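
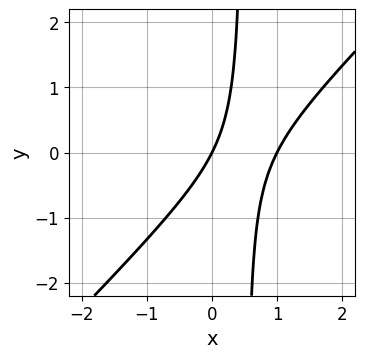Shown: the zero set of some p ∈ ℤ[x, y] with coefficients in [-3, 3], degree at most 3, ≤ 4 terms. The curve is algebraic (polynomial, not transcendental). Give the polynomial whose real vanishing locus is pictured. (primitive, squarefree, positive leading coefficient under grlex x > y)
2*x^2 - 2*x*y - 2*x + y

First, degree: no degree-1 curve has this shape, so deg p = 2.
Then, from the visible intercepts: the x-axis gridline crossings are at x ∈ {0, 1}; one y-axis crossing is at y = 0.
Finally, assembling these constraints gives the stated polynomial.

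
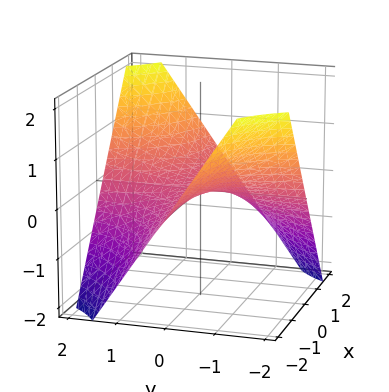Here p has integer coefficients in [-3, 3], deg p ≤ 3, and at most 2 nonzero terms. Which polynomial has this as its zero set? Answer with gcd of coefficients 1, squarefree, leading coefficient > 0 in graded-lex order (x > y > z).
2*x*y - 3*z

(a) deg p = 2. The shape is more complex than any degree-1 surface.
(b) Reading off the gridlines: every point of the x-axis in the box is on the surface; it crosses the z-axis at the gridline z = 0; every point of the y-axis in the box is on the surface.
(c) Matching integer coefficients to the picture gives p.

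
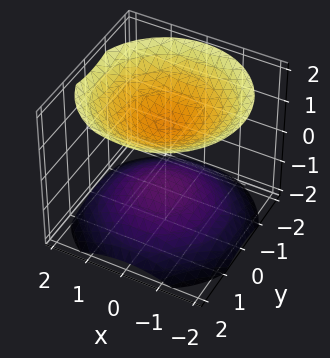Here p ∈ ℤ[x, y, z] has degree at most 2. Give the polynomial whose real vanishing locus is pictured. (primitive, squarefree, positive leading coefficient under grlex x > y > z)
2*x^2 + 2*y^2 - 3*z^2 + 3

1. There are 2 components. They look like related sheets of one shape, so recover p as a whole.
2. The degree is 2 — two separate bowl-shaped sheets opening away from each other; a quadric.
3. Symmetries: mirror symmetry z ↦ −z ⇒ only even powers of z; rotational symmetry about the z-axis ⇒ p depends on x, y only through x² + y².
4. From the axis intercepts and sections: it misses every integer gridline on the y-axis; the z-axis gridline crossings are at z ∈ {-1, 1}; it misses every integer gridline on the x-axis.
5. The integer polynomial consistent with all of this is the stated p.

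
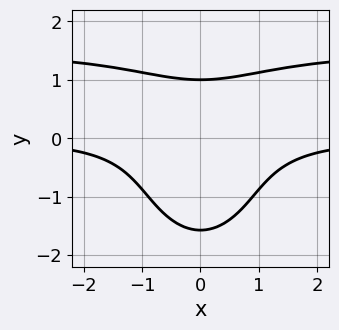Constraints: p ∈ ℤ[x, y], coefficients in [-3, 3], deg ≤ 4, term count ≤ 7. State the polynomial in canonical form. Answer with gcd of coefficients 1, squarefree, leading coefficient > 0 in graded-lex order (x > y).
(a) deg p = 4. A generic line meets the curve in up to 4 points.
(b) Symmetries: the x ↦ −x reflection is a symmetry, so x appears only in even powers.
(c) From the axis intercepts and sections: it meets the y-axis at y = 1 (among the integer gridlines); the curve avoids every integer x-axis point in the box.
(d) Fitting integer coefficients to these (and the overall shape) gives p.

2*x^2*y^2 + y^4 - 3*x^2*y + 2*y - 3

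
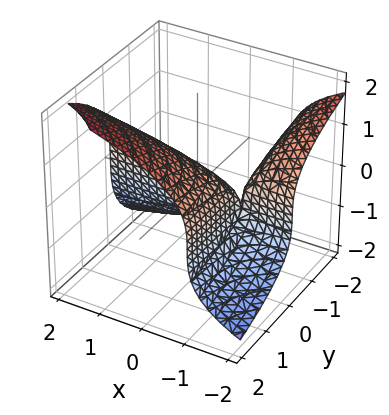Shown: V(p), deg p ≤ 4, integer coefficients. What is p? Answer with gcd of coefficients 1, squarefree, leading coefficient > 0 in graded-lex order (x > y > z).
(a) The degree is 3 — a generic line meets the surface in up to 3 points.
(b) Against the integer gridlines: one y-axis crossing is at y = 0; it crosses the z-axis at the gridline z = 0; every point of the x-axis in the box is on the surface.
(c) Fitting integer coefficients to these (and the overall shape) gives p.

z^3 - 2*x*y - 2*y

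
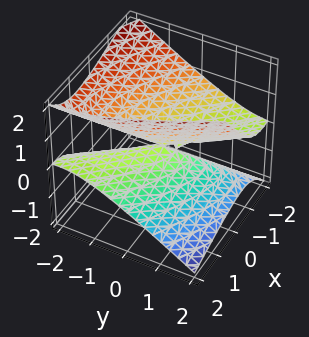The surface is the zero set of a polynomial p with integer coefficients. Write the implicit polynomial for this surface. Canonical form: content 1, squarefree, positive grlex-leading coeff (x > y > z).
x^2 + 2*x*y + 2*x*z + y^2 - 2*z^2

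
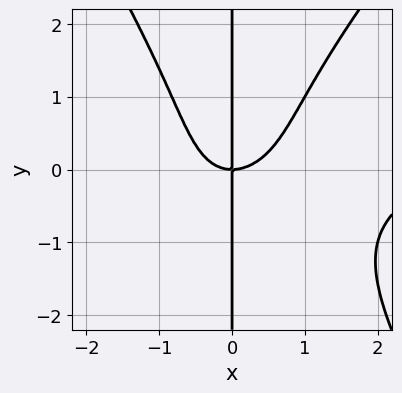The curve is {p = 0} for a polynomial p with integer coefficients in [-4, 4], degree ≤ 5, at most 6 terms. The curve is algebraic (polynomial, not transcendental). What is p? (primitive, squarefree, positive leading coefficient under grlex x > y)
1. deg p = 4.
2. Against the integer gridlines: every point of the y-axis in the box is on the curve; it meets the x-axis at x = 0 (among the integer gridlines).
3. Assembling these constraints gives the stated polynomial.

x^4 - 2*x^3*y + x*y^3 - 3*x^3 + 3*x*y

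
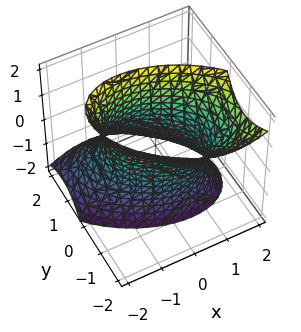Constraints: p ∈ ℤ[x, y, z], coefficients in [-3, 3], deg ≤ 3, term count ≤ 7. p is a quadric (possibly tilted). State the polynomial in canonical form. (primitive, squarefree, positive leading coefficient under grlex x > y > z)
Degree: the shape is more complex than any degree-1 surface, so deg p = 2.
Checking where it meets the axes: no z-intercept at any integer in the box; the y-axis gridline crossings are at y ∈ {-1, 1}.
Fitting integer coefficients to these (and the overall shape) gives p.

2*x^2 + 2*x*y + 3*y^2 + 2*y*z - z^2 - 3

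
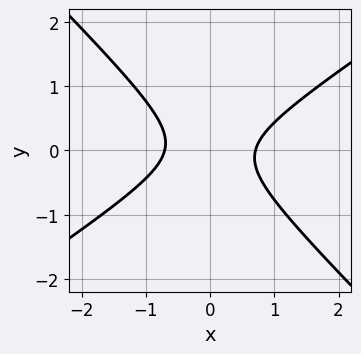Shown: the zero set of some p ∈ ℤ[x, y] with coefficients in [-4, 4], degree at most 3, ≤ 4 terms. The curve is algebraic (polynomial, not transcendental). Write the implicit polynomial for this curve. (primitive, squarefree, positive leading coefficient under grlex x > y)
First, the degree is 2 — the shape is more complex than any degree-1 curve.
Next, against the integer gridlines: the curve avoids every integer y-axis point in the box.
Finally, assembling these constraints gives the stated polynomial.

2*x^2 - x*y - 3*y^2 - 1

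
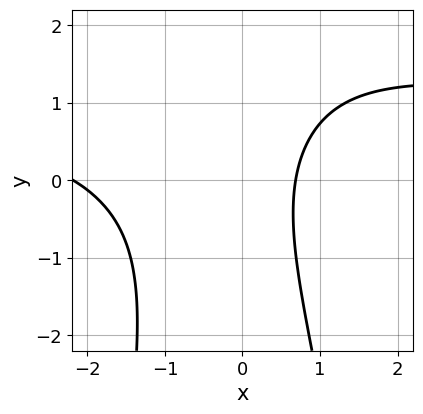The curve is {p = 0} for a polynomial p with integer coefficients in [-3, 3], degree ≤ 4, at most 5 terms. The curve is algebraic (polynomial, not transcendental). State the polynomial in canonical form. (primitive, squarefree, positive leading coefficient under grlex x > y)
(a) deg p = 3.
(b) From the axis intercepts and sections: it misses every integer gridline on the y-axis.
(c) Putting this together gives p.

2*x^2*y - 2*x^2 + y^2 - 3*x + 3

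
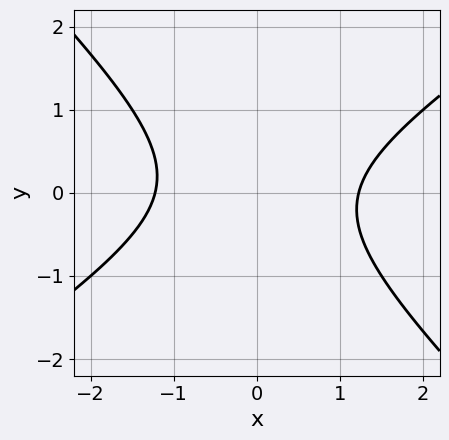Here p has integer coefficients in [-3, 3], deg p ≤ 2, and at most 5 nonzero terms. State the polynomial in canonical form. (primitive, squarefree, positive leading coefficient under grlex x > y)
2*x^2 - x*y - 3*y^2 - 3

1. deg p = 2. The shape is more complex than any degree-1 curve.
2. From the axis intercepts and sections: no y-intercept at any integer in the box.
3. Solving for integer coefficients yields p as stated.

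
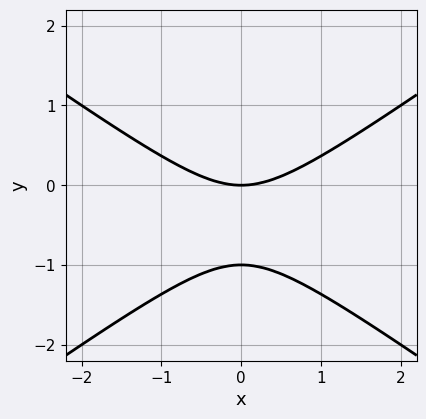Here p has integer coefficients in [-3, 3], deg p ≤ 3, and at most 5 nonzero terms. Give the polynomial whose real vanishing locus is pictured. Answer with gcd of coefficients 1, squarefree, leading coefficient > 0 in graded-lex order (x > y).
x^2 - 2*y^2 - 2*y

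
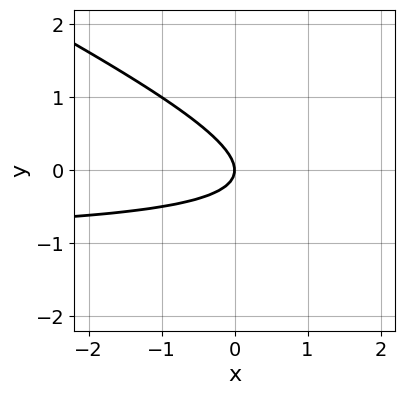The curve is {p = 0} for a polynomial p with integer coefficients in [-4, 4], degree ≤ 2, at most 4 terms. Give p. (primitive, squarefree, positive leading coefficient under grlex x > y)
Degree: a generic line meets the curve in up to 2 points, so deg p = 2.
From the axis intercepts and sections: one x-axis crossing is at x = 0; it meets the y-axis at y = 0 (among the integer gridlines).
These observations pin down the coefficients.

x*y + 2*y^2 + x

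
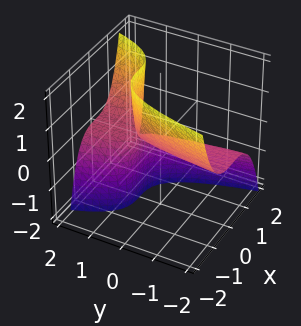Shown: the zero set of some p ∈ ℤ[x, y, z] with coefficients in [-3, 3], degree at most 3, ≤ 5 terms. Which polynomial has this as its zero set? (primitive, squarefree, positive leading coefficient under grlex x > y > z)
First, degree: the shape is more complex than any degree-2 surface, so deg p = 3.
Then, observable constraints: the visible y-axis segment lies entirely on the surface; it meets the z-axis at z = 0 (among the integer gridlines); it meets the x-axis at x = 0 (among the integer gridlines).
Finally, assembling these constraints gives the stated polynomial.

3*x^3 - 3*y*z + 2*z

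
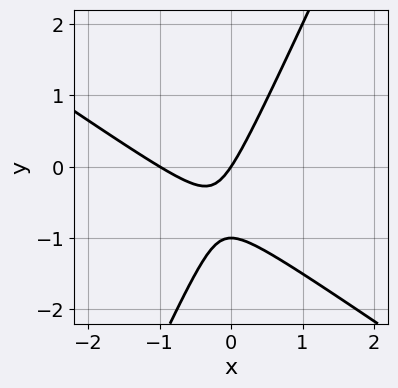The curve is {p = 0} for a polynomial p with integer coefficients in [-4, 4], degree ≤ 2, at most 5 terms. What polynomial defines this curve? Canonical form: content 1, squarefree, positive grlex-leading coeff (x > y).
3*x^2 + 3*x*y - 2*y^2 + 3*x - 2*y

First, deg p = 2. A generic line meets the curve in up to 2 points.
Then, against the integer gridlines: the x-axis gridline crossings are at x ∈ {-1, 0}; the y-axis gridline crossings are at y ∈ {-1, 0}.
Finally, solving for integer coefficients yields p as stated.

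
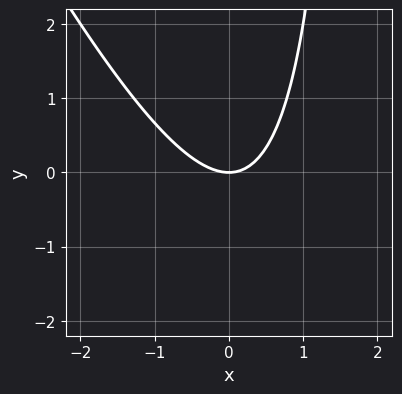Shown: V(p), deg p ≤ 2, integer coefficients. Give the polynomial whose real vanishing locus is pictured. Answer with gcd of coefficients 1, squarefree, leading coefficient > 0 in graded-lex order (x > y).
2*x^2 + x*y - 2*y

deg p = 2. No degree-1 curve has this shape.
Reading off the gridlines: one x-axis crossing is at x = 0; one y-axis crossing is at y = 0.
Putting this together gives p.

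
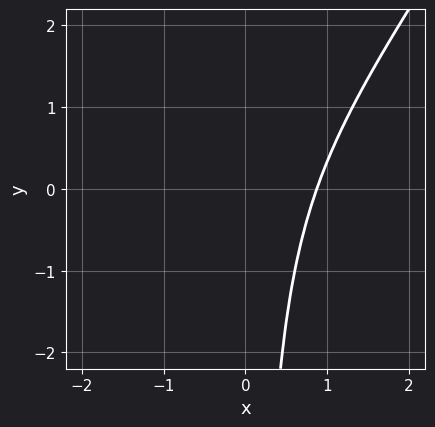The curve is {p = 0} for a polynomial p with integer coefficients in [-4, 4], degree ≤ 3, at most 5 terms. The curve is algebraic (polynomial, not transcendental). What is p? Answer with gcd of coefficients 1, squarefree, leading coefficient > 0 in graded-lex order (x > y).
3*x^3 - 2*x^2*y - x*y - 2

(a) The degree is 3 — the shape is more complex than any degree-2 curve.
(b) Observable constraints: the curve avoids every integer y-axis point in the box.
(c) The integer polynomial consistent with all of this is the stated p.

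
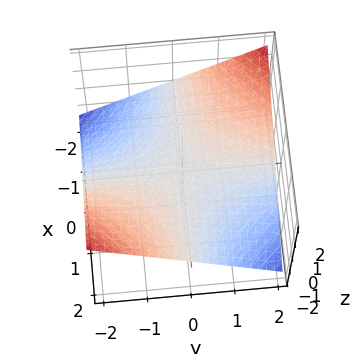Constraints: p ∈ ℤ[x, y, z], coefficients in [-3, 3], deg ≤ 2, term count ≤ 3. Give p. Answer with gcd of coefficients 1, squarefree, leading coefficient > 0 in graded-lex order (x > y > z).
x*y + 3*z

1. The degree is 2 — a hyperbolic paraboloid; a quadric.
2. Reading off the gridlines: the visible y-axis segment lies entirely on the surface; it meets the z-axis at z = 0 (among the integer gridlines); every point of the x-axis in the box is on the surface.
3. The integer polynomial consistent with all of this is the stated p.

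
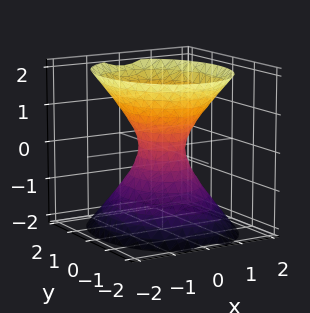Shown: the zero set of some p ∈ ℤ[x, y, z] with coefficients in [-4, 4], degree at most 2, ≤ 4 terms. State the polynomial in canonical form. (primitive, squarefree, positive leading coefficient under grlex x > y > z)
3*x^2 + 2*y^2 - 2*z^2 - 1

1. Degree: an hourglass — one-sheet hyperboloid; a quadric, so deg p = 2.
2. Symmetries: mirror symmetry z ↦ −z ⇒ only even powers of z; it's symmetric under x → −x, forcing even powers of x; mirror symmetry y ↦ −y ⇒ only even powers of y.
3. Reading off the gridlines: no z-intercept at any integer in the box.
4. Matching integer coefficients to the picture gives p.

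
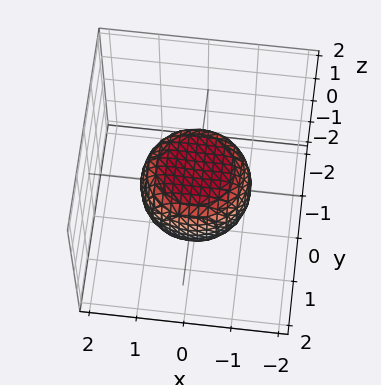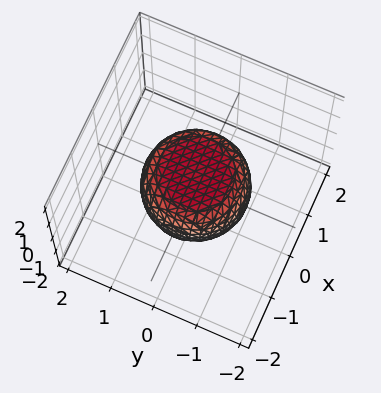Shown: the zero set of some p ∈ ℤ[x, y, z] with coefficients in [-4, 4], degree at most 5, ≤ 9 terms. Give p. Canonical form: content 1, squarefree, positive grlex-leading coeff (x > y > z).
2*x^4 + 4*x^2*y^2 + 2*y^4 - x^2 - y^2 + 3*z^2 - 2

First, the degree is 4 — the shape is more complex than any degree-3 surface.
Then, symmetries: the z-axis is an axis of rotation, so x and y enter only as x² + y².
Next, from the visible intercepts: a circular section at z = 0 has radius between 1 and 2.
Finally, fitting integer coefficients to these (and the overall shape) gives p.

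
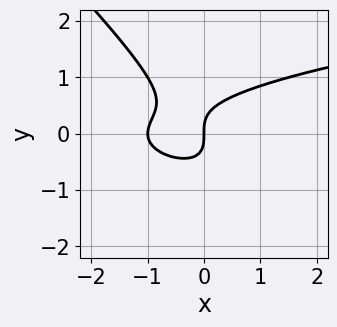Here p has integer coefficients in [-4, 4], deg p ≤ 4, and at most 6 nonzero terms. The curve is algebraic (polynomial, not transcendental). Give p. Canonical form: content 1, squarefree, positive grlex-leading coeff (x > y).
3*x*y^2 + 3*y^3 - 2*x^2 - 2*x

(a) deg p = 3. The shape is more complex than any degree-2 curve.
(b) Observable constraints: it meets the y-axis at y = 0 (among the integer gridlines); among the integer gridlines, it crosses the x-axis at x ∈ {-1, 0}.
(c) Matching integer coefficients to the picture gives p.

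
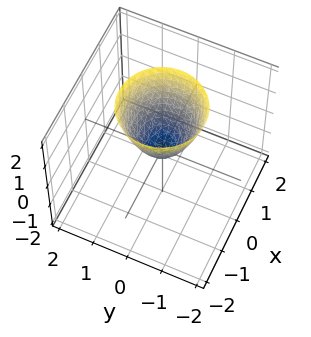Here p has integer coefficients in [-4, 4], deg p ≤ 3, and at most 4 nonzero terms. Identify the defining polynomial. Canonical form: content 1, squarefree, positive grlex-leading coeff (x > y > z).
3*x^2 + 3*y^2 - 2*z

The degree is 2 — a paraboloid; a quadric.
Symmetries: every cross-section ⟂ z is a circle, so x, y appear only via x² + y².
From the visible intercepts: a circular section at z = 1 has radius between 0 and 1; it meets the x-axis at x = 0 (among the integer gridlines); it crosses the z-axis at the gridline z = 0; it crosses the y-axis at the gridline y = 0.
Together with the visible shape, these determine p as stated.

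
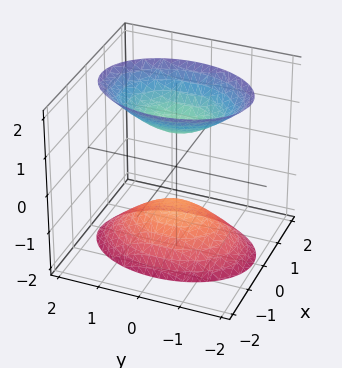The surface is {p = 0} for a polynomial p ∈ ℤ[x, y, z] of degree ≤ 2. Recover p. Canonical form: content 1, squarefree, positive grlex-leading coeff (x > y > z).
First, there are 2 components. Treating them together as one polynomial.
Then, degree: two sheets facing apart; a quadric, so deg p = 2.
Then, symmetries: it's symmetric under z → −z, forcing even powers of z; mirror symmetry y ↦ −y ⇒ only even powers of y; mirror symmetry x ↦ −x ⇒ only even powers of x.
Next, reading off the gridlines: no x-intercept at any integer in the box; the surface avoids every integer y-axis point in the box.
Finally, matching integer coefficients to the picture gives p. Check: (0, 0, -1) on the z-axis lies on the surface, and p(0, 0, -1) = 0. ✓

2*x^2 + y^2 - z^2 + 1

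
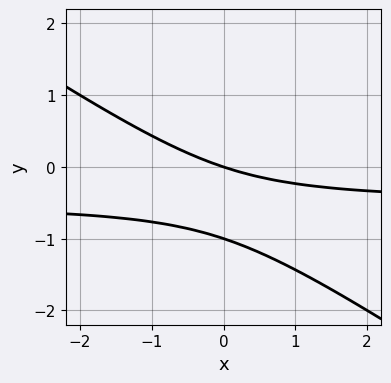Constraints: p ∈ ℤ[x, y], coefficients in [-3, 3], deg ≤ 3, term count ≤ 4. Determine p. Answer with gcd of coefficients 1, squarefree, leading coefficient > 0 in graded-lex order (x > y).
(a) The degree is 2 — a generic line meets the curve in up to 2 points.
(b) Checking where it meets the axes: it meets the x-axis at x = 0 (among the integer gridlines); among the integer gridlines, it crosses the y-axis at y ∈ {-1, 0}.
(c) Putting this together gives p.

2*x*y + 3*y^2 + x + 3*y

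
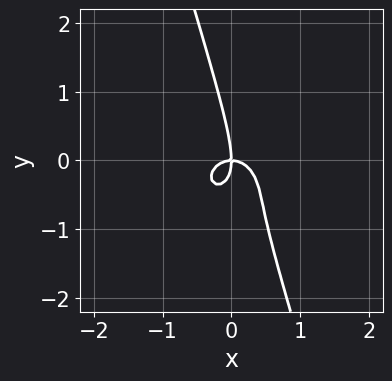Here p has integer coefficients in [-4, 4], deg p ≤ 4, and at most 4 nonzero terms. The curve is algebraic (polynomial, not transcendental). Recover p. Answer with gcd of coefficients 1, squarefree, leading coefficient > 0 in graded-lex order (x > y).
deg p = 3.
Observable constraints: it crosses the y-axis at the gridline y = 0; it crosses the x-axis at the gridline x = 0.
Putting this together gives p.

3*x^3 + 3*x*y^2 + y^3 + 2*x*y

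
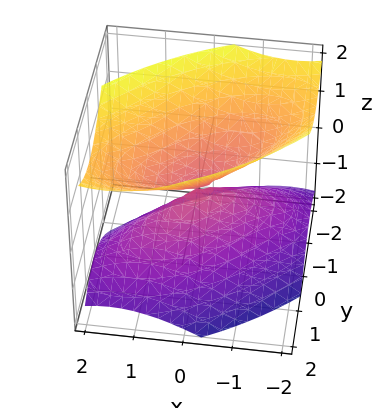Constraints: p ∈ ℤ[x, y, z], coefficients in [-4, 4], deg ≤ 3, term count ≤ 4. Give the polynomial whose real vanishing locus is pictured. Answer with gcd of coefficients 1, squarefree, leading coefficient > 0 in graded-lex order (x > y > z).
(a) Degree: no degree-1 surface has this shape, so deg p = 2.
(b) Reading off the gridlines: it crosses the z-axis at the gridline z = 0; it meets the x-axis at x = 0 (among the integer gridlines).
(c) Putting this together gives p.

2*x^2 - 3*x*y + 3*y^2 - 3*z^2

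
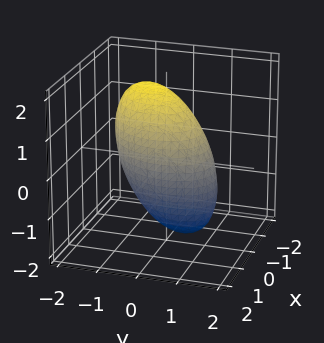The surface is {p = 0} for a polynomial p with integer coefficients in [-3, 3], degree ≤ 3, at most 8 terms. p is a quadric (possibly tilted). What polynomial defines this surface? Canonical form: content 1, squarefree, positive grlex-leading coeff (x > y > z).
Degree: no degree-1 surface has this shape, so deg p = 2.
From the visible intercepts: the x-axis gridline crossings are at x ∈ {-1, 1}.
Putting this together gives p.

3*x^2 - x*y + 2*y^2 + y*z + z^2 - 3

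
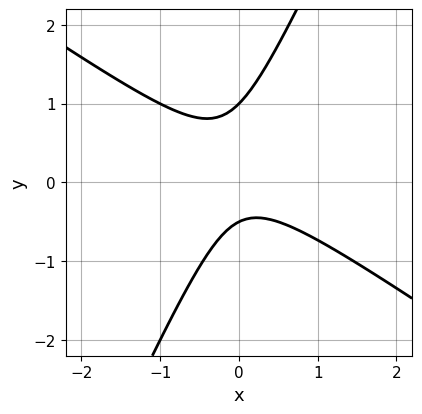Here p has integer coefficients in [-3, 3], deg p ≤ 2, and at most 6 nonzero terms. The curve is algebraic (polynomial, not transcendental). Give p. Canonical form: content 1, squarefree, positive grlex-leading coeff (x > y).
3*x^2 + 3*x*y - 2*y^2 + y + 1

1. The degree is 2 — no degree-1 curve has this shape.
2. Observable constraints: one y-axis crossing is at y = 1; it misses every integer gridline on the x-axis.
3. Matching integer coefficients to the picture gives p.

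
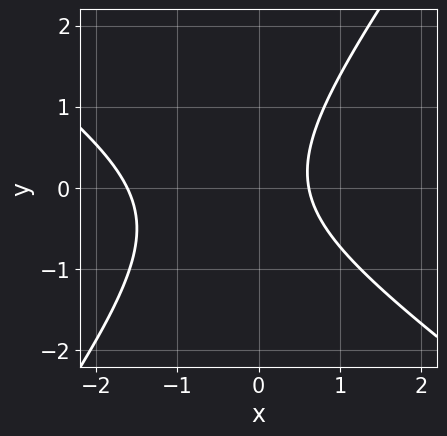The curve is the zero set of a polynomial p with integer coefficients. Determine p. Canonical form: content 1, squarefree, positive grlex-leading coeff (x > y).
The degree is 2 — a generic line meets the curve in up to 2 points.
Observable constraints: no y-intercept at any integer in the box.
Putting this together gives p.

3*x^2 + 2*x*y - 3*y^2 + 3*x - 3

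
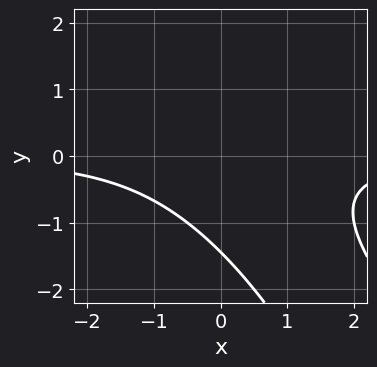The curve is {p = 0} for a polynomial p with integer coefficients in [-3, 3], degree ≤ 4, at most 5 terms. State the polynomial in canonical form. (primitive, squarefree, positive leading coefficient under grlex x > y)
2*x^2*y + 3*x*y^2 + y^3 + 3

First, the degree is 3 — a generic line meets the curve in up to 3 points.
Next, from the visible intercepts: the curve avoids every integer x-axis point in the box.
Finally, these observations pin down the coefficients.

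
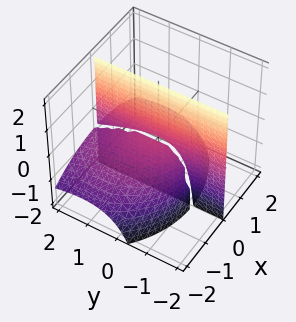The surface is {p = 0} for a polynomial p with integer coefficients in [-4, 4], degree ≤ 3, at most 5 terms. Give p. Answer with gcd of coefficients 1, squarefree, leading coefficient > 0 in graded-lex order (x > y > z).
First, I count 2 distinct pieces.
Next, degree: a generic line meets the surface in up to 3 points, so deg p = 3.
Then, reading off the gridlines: it meets the x-axis at x = 0 (among the integer gridlines); the visible y-axis segment lies entirely on the surface; every point of the z-axis in the box is on the surface.
Finally, matching integer coefficients to the picture gives p.

x^3 + x*y^2 + 2*x*y*z + 3*x*z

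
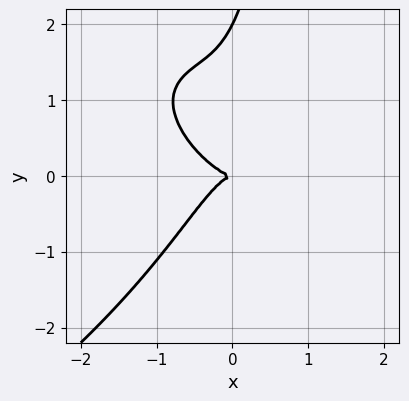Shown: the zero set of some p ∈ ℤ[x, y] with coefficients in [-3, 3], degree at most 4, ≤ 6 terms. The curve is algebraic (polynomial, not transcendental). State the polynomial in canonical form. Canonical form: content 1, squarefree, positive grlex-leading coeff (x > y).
x*y^3 + 3*x^3 + 2*x^2*y - y^3 + 2*y^2

First, the degree is 4 — a generic line meets the curve in up to 4 points.
Next, against the integer gridlines: one x-axis crossing is at x = 0; the y-axis gridline crossings are at y ∈ {0, 2}.
Finally, putting this together gives p.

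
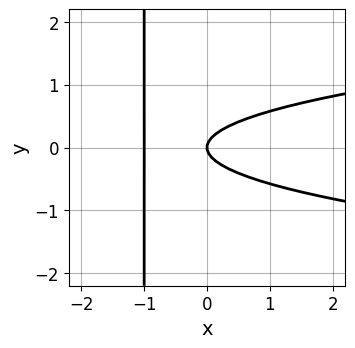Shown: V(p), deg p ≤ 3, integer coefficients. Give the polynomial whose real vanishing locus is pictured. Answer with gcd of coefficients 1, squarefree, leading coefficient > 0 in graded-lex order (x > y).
3*x*y^2 - x^2 + 3*y^2 - x

1. Degree: the shape is more complex than any degree-2 curve, so deg p = 3.
2. Symmetries: it's symmetric under y → −y, forcing even powers of y.
3. Checking where it meets the axes: the x-axis gridline crossings are at x ∈ {-1, 0}; it crosses the y-axis at the gridline y = 0.
4. Matching integer coefficients to the picture gives p.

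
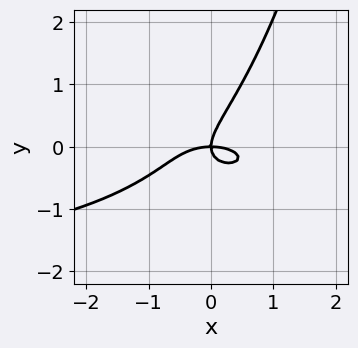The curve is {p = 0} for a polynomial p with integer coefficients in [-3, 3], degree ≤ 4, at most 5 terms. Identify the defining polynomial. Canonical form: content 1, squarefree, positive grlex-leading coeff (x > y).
First, deg p = 4. The shape is more complex than any degree-3 curve.
Next, checking where it meets the axes: one x-axis crossing is at x = 0; it meets the y-axis at y = 0 (among the integer gridlines).
Finally, these observations pin down the coefficients.

2*x^2*y^2 + x^3 + 3*x*y^2 - 3*y^3 + 2*x*y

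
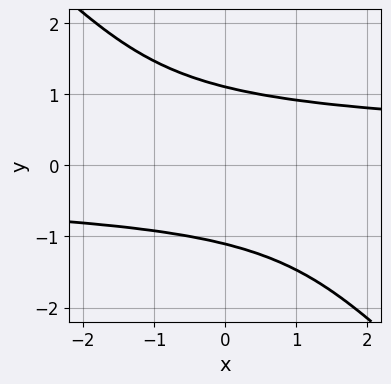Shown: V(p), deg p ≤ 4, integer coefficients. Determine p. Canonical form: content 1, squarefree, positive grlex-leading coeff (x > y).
First, degree: no degree-3 curve has this shape, so deg p = 4.
Next, observable constraints: it misses every integer gridline on the x-axis.
Finally, these observations pin down the coefficients.

2*x*y^3 + 2*y^4 - 3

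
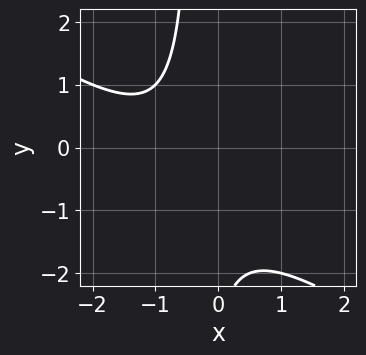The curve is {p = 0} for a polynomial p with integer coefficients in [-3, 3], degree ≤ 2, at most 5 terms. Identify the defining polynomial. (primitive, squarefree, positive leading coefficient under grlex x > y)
First, deg p = 2. No degree-1 curve has this shape.
Then, checking where it meets the axes: it misses every integer gridline on the x-axis; the curve avoids every integer y-axis point in the box.
Finally, fitting integer coefficients to these (and the overall shape) gives p.

2*x^2 + 3*x*y + 3*x + y + 3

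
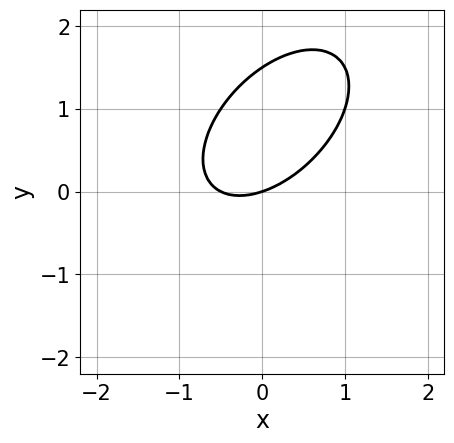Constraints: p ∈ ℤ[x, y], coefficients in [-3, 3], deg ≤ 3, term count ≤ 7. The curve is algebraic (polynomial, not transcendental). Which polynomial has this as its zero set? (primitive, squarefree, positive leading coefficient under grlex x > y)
2*x^2 - 2*x*y + 2*y^2 + x - 3*y

1. deg p = 2.
2. Reading off the gridlines: it crosses the y-axis at the gridline y = 0; it crosses the x-axis at the gridline x = 0.
3. Matching integer coefficients to the picture gives p.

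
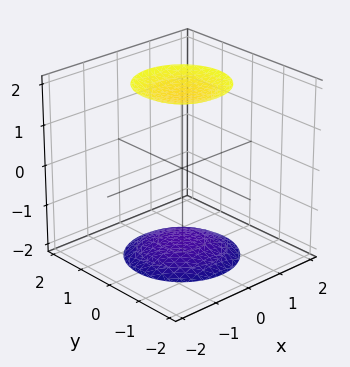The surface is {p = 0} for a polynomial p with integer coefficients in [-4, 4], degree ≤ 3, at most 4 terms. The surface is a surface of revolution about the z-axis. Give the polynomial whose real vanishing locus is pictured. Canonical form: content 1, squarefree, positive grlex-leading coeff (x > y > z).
x^2 + y^2 - z^2 + 3

I count 2 distinct pieces. Treating them together as one polynomial.
Degree: no degree-1 surface has this shape, so deg p = 2.
Symmetry: every cross-section ⟂ z is a circle, so x, y appear only via x² + y².
Reading off the gridlines: it misses every integer gridline on the x-axis; no y-intercept at any integer in the box; a circular section at z = -2 has radius exactly 1.
Matching integer coefficients to the picture gives p.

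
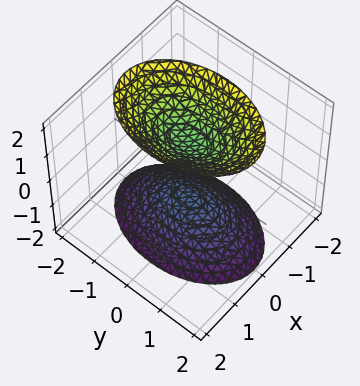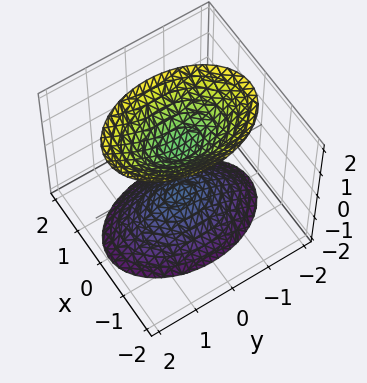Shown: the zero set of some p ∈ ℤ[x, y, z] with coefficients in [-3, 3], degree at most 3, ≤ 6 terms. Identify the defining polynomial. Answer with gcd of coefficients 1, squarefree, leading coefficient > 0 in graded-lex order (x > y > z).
2*x^2 + y^2 - z^2 + 1

1. I count 2 distinct pieces. Treating them together as one polynomial.
2. deg p = 2. Two sheets facing apart; a quadric.
3. Symmetries: it's symmetric under z → −z, forcing even powers of z; mirror symmetry x ↦ −x ⇒ only even powers of x; it's symmetric under y → −y, forcing even powers of y.
4. From the axis intercepts and sections: the surface avoids every integer x-axis point in the box; the surface avoids every integer y-axis point in the box; among the integer gridlines, it crosses the z-axis at z ∈ {-1, 1}.
5. Fitting integer coefficients to these (and the overall shape) gives p.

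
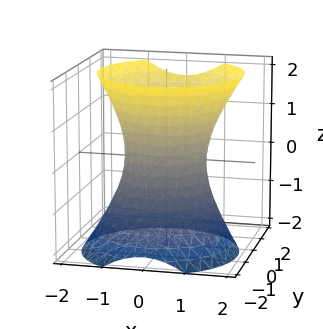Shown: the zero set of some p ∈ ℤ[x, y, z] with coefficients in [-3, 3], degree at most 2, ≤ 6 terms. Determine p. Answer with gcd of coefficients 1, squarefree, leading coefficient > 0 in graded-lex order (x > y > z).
2*x^2 + 2*y^2 - y*z - z^2 - 2

The degree is 2 — no degree-1 surface has this shape.
Checking where it meets the axes: no z-intercept at any integer in the box; the y-axis gridline crossings are at y ∈ {-1, 1}.
Solving for integer coefficients yields p as stated. Check: (-1, 0, 0) on the x-axis lies on the surface, and p(-1, 0, 0) = 0. ✓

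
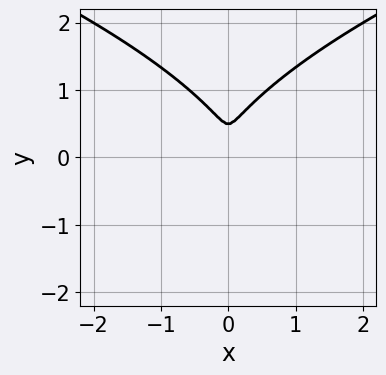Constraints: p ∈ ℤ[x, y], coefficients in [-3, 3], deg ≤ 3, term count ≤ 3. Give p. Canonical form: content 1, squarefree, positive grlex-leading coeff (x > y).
1. deg p = 3. No degree-2 curve has this shape.
2. Symmetries: it's symmetric under x → −x, forcing even powers of x.
3. Solving for integer coefficients yields p as stated.

2*y^3 - 3*x^2 - y^2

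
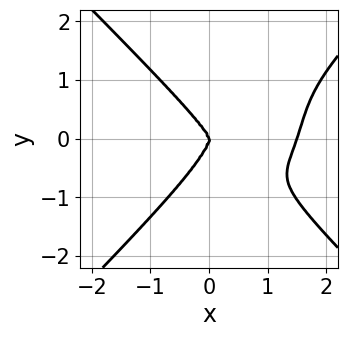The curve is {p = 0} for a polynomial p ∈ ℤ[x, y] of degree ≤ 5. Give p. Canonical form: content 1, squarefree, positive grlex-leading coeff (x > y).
1. deg p = 4.
2. Checking where it meets the axes: it crosses the x-axis at the gridline x = 0; it crosses the y-axis at the gridline y = 0.
3. These observations pin down the coefficients.

2*x^4 - 2*y^4 - 3*x^3 - x^2*y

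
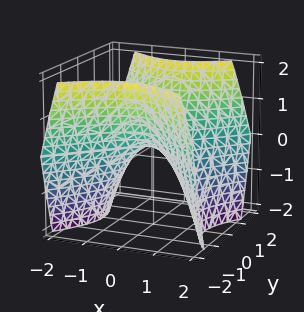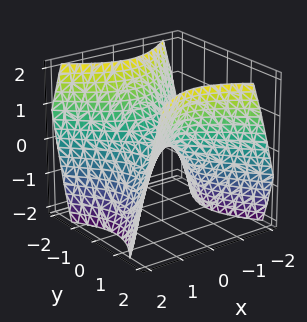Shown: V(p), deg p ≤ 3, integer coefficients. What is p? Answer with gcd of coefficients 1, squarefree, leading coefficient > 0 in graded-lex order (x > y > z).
The degree is 2 — a saddle surface; a quadric.
Symmetries: it's symmetric under y → −y, forcing even powers of y; mirror symmetry x ↦ −x ⇒ only even powers of x.
From the axis intercepts and sections: it crosses the z-axis at the gridline z = 0; it meets the x-axis at x = 0 (among the integer gridlines); it crosses the y-axis at the gridline y = 0.
Matching integer coefficients to the picture gives p.

x^2 - y^2 + z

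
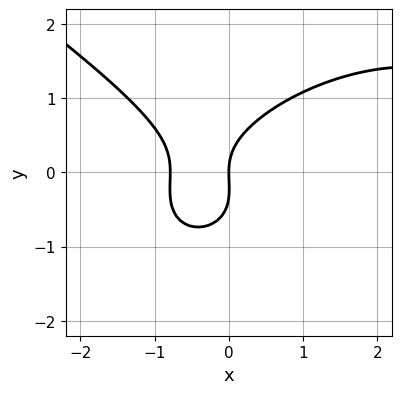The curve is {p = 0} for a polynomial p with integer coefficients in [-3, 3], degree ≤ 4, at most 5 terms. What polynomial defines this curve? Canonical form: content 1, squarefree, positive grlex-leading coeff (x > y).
(a) The degree is 3 — a generic line meets the curve in up to 3 points.
(b) From the axis intercepts and sections: it crosses the x-axis at the gridline x = 0; it meets the y-axis at y = 0 (among the integer gridlines).
(c) The integer polynomial consistent with all of this is the stated p.

x^3 + 3*y^3 - 3*x^2 + y^2 - 3*x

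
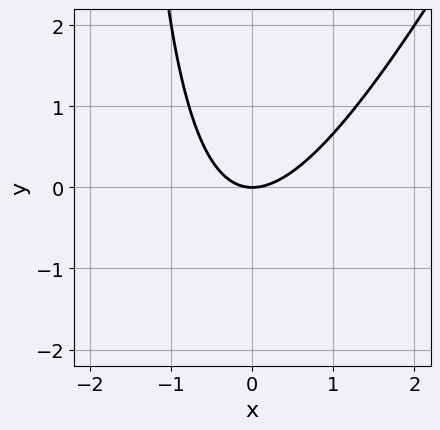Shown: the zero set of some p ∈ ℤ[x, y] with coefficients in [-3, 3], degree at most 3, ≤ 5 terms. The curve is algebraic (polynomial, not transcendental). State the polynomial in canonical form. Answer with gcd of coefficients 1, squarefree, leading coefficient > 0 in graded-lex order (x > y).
(a) deg p = 2. The shape is more complex than any degree-1 curve.
(b) Against the integer gridlines: it crosses the y-axis at the gridline y = 0; it crosses the x-axis at the gridline x = 0.
(c) Together with the visible shape, these determine p as stated.

2*x^2 - x*y - 2*y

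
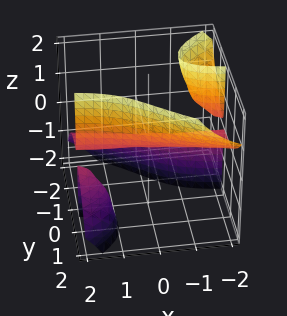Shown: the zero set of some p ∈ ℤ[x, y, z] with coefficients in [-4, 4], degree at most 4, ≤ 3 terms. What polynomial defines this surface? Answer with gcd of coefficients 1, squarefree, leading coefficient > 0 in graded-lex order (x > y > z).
3*x*y*z + 2*y^3 - 2*z

1. The picture has 3 separate pieces. Treating them together as one polynomial.
2. The degree is 3 — no degree-2 surface has this shape.
3. From the visible intercepts: the visible x-axis segment lies entirely on the surface; it crosses the y-axis at the gridline y = 0; it crosses the z-axis at the gridline z = 0.
4. Putting this together gives p.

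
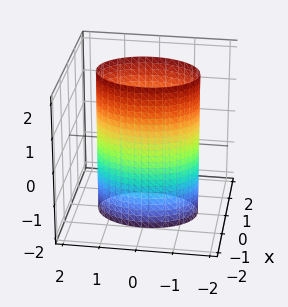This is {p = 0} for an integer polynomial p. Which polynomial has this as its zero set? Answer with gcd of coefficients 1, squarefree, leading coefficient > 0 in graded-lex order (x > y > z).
2*x^2 + y^2 - 2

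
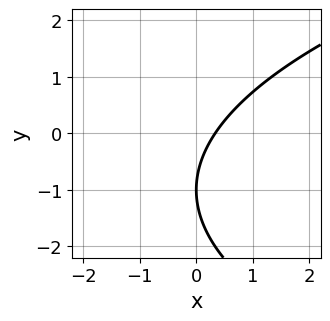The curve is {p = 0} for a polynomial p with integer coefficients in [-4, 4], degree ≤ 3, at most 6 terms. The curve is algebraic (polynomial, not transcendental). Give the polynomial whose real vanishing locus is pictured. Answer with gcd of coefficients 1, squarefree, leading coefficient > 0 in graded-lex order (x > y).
y^2 - 3*x + 2*y + 1

First, the degree is 2 — the shape is more complex than any degree-1 curve.
Then, against the integer gridlines: it meets the y-axis at y = -1 (among the integer gridlines).
Finally, assembling these constraints gives the stated polynomial.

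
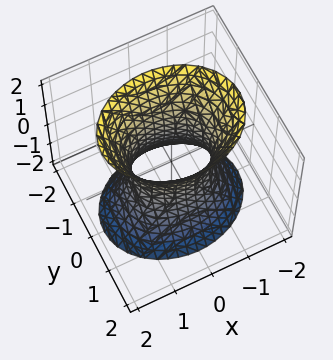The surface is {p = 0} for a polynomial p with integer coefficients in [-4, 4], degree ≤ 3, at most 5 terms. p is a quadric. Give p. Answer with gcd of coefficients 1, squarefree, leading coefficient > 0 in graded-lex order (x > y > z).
(a) Degree: an hourglass — one-sheet hyperboloid; a quadric, so deg p = 2.
(b) Symmetries: mirror symmetry x ↦ −x ⇒ only even powers of x; it's symmetric under y → −y, forcing even powers of y; it's symmetric under z → −z, forcing even powers of z.
(c) Checking where it meets the axes: the x-axis gridline crossings are at x ∈ {-1, 1}; it misses every integer gridline on the z-axis.
(d) The integer polynomial consistent with all of this is the stated p.

2*x^2 + 3*y^2 - z^2 - 2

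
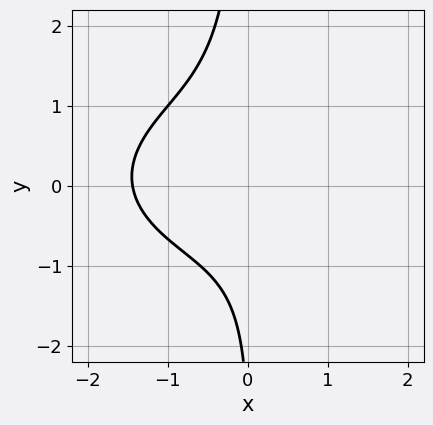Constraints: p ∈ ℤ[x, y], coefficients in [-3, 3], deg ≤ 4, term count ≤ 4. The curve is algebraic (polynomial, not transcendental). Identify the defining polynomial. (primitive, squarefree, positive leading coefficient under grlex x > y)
x^3 + 3*x*y^2 + y + 3

First, degree: a generic line meets the curve in up to 3 points, so deg p = 3.
Next, from the visible intercepts: no y-intercept at any integer in the box.
Finally, matching integer coefficients to the picture gives p.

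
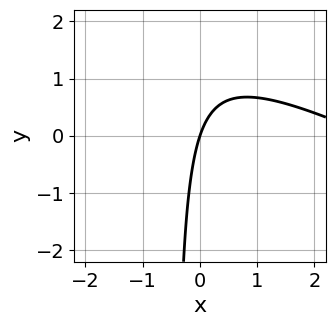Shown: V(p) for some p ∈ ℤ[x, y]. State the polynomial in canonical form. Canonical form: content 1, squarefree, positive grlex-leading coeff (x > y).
(a) deg p = 2. A generic line meets the curve in up to 2 points.
(b) Checking where it meets the axes: one y-axis crossing is at y = 0; one x-axis crossing is at x = 0.
(c) Matching integer coefficients to the picture gives p.

x^2 + 2*x*y - 3*x + y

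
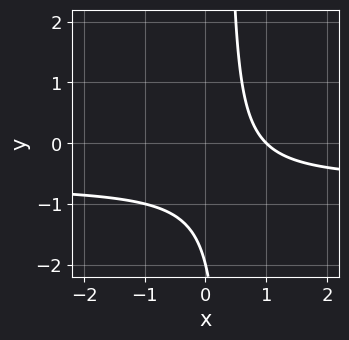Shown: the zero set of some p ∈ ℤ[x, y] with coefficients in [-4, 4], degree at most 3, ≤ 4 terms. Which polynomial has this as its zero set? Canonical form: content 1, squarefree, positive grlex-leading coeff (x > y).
Degree: a generic line meets the curve in up to 2 points, so deg p = 2.
Checking where it meets the axes: it crosses the y-axis at the gridline y = -2; it meets the x-axis at x = 1 (among the integer gridlines).
These observations pin down the coefficients.

3*x*y + 2*x - y - 2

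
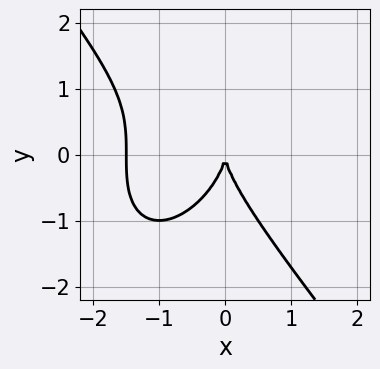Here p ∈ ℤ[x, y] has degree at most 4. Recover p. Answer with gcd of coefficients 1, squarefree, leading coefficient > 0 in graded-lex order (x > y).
First, the degree is 3 — the shape is more complex than any degree-2 curve.
Then, against the integer gridlines: one y-axis crossing is at y = 0; it meets the x-axis at x = 0 (among the integer gridlines).
Finally, together with the visible shape, these determine p as stated.

2*x^3 + y^3 + 3*x^2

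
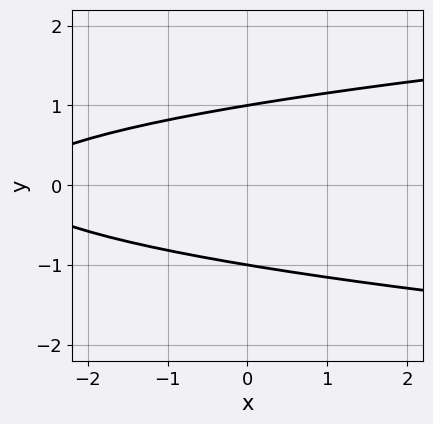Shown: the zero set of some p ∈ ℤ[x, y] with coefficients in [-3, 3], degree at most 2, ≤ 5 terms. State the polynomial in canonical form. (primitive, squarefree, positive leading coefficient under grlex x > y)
3*y^2 - x - 3

First, the degree is 2 — a generic line meets the curve in up to 2 points.
Next, symmetries: the y ↦ −y reflection is a symmetry, so y appears only in even powers.
Next, from the visible intercepts: among the integer gridlines, it crosses the y-axis at y ∈ {-1, 1}; no x-intercept at any integer in the box.
Finally, assembling these constraints gives the stated polynomial.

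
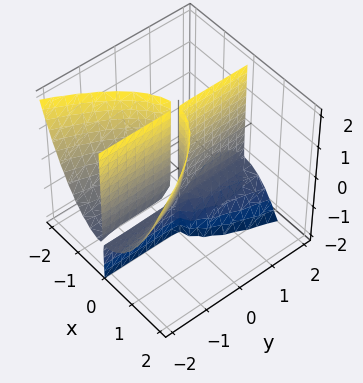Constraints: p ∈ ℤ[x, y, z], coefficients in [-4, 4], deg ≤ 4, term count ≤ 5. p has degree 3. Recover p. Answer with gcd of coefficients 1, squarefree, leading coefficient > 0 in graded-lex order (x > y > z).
3*x^3 + 2*x*y*z + 2*x*y

(a) I count 3 distinct pieces.
(b) The degree is 3 — the shape is more complex than any degree-2 surface.
(c) Observable constraints: every point of the z-axis in the box is on the surface; it meets the x-axis at x = 0 (among the integer gridlines); every point of the y-axis in the box is on the surface.
(d) Together with the visible shape, these determine p as stated.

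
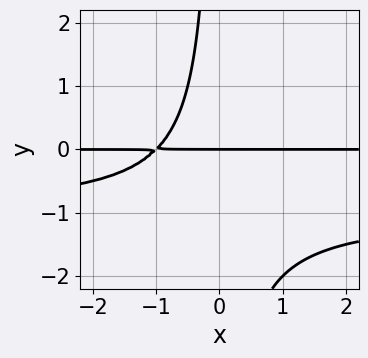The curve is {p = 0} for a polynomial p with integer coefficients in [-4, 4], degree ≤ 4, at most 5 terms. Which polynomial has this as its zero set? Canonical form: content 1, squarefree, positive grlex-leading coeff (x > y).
x*y^2 + x*y + y

First, degree: the shape is more complex than any degree-2 curve, so deg p = 3.
Then, from the axis intercepts and sections: the visible x-axis segment lies entirely on the curve; one y-axis crossing is at y = 0.
Finally, solving for integer coefficients yields p as stated.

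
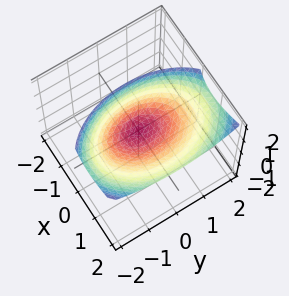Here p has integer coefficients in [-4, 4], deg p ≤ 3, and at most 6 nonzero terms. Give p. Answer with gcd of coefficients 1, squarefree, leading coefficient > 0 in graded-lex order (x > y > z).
2*x^2 - 2*x*z + y^2 - 2*z

Degree: a generic line meets the surface in up to 2 points, so deg p = 2.
Reading off the gridlines: it crosses the x-axis at the gridline x = 0; it meets the y-axis at y = 0 (among the integer gridlines).
Together with the visible shape, these determine p as stated.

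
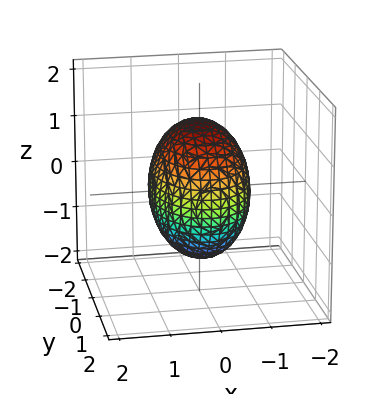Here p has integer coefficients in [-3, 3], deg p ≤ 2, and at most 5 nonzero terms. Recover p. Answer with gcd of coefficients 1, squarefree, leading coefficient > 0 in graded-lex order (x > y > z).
deg p = 2. A closed, bounded, convex surface; a quadric.
Symmetries: it's symmetric under y → −y, forcing even powers of y; the x ↦ −x reflection is a symmetry, so x appears only in even powers; mirror symmetry z ↦ −z ⇒ only even powers of z.
Against the integer gridlines: the x-axis gridline crossings are at x ∈ {-1, 1}.
These observations pin down the coefficients.

2*x^2 + y^2 + z^2 - 2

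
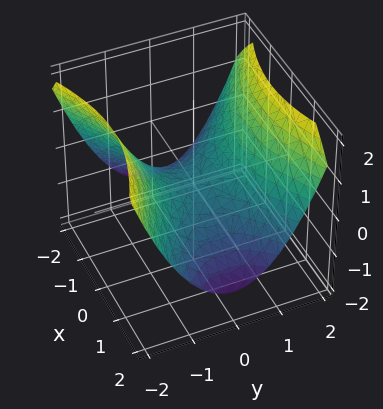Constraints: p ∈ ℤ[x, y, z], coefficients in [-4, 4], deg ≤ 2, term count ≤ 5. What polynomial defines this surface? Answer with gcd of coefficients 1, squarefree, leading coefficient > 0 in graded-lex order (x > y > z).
1. Degree: a hyperbolic paraboloid; a quadric, so deg p = 2.
2. Symmetries: mirror symmetry x ↦ −x ⇒ only even powers of x; it's symmetric under y → −y, forcing even powers of y.
3. Checking where it meets the axes: it crosses the z-axis at the gridline z = 0; it meets the y-axis at y = 0 (among the integer gridlines); it crosses the x-axis at the gridline x = 0.
4. Matching integer coefficients to the picture gives p.

x^2 - 2*y^2 + 3*z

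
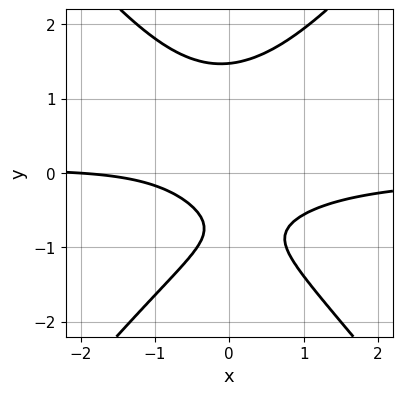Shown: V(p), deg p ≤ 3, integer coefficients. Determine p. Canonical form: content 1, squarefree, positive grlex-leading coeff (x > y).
3*x^2*y - 2*y^3 + x + 3*y + 2

(a) Degree: no degree-2 curve has this shape, so deg p = 3.
(b) Reading off the gridlines: it crosses the x-axis at the gridline x = -2.
(c) Putting this together gives p.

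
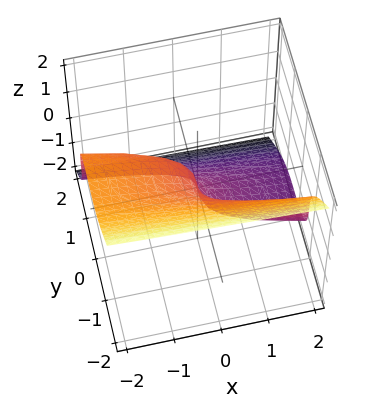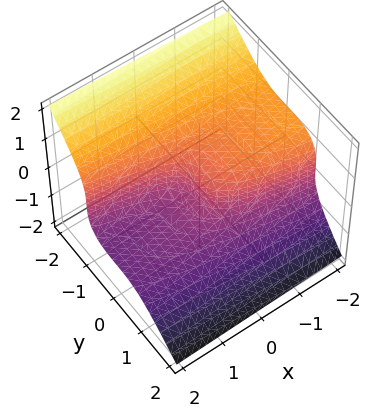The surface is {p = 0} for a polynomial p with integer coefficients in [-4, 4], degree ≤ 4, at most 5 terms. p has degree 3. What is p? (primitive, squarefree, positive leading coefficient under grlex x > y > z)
2*y^3 + 2*z^3 + x

1. deg p = 3. No degree-2 surface has this shape.
2. Reading off the gridlines: it crosses the x-axis at the gridline x = 0; one z-axis crossing is at z = 0; it crosses the y-axis at the gridline y = 0.
3. Fitting integer coefficients to these (and the overall shape) gives p.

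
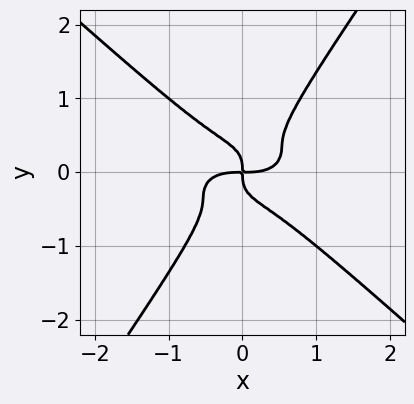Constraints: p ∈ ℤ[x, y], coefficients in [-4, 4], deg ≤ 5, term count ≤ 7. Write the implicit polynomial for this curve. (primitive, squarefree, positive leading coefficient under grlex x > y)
(a) deg p = 4. The shape is more complex than any degree-3 curve.
(b) Observable constraints: it crosses the y-axis at the gridline y = 0; it meets the x-axis at x = 0 (among the integer gridlines).
(c) The integer polynomial consistent with all of this is the stated p.

x^4 + 3*x^2*y^2 + 2*x*y^3 - 3*y^4 - x*y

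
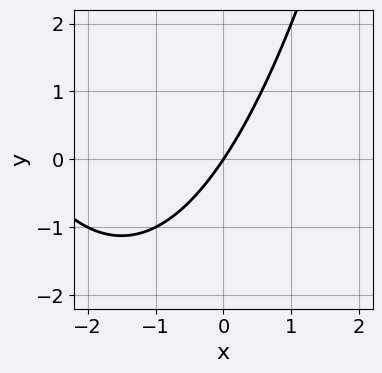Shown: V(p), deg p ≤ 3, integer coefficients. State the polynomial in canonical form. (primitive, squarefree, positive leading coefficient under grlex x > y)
(a) deg p = 2.
(b) Checking where it meets the axes: one x-axis crossing is at x = 0; one y-axis crossing is at y = 0.
(c) The integer polynomial consistent with all of this is the stated p.

x^2 + 3*x - 2*y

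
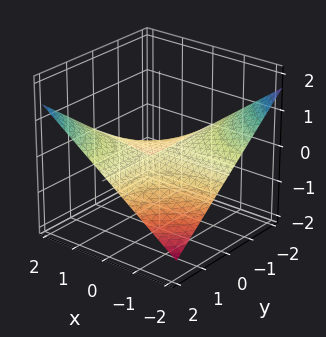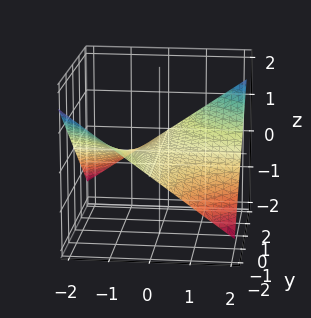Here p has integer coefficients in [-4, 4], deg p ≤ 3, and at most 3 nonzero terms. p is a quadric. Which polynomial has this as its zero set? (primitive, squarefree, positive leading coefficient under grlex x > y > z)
1. The degree is 2 — a saddle surface; a quadric.
2. From the axis intercepts and sections: the visible y-axis segment lies entirely on the surface; it crosses the z-axis at the gridline z = 0.
3. These observations pin down the coefficients. Check: (1, 0, 0) on the x-axis lies on the surface, and p(1, 0, 0) = 0. ✓

x*y - 3*z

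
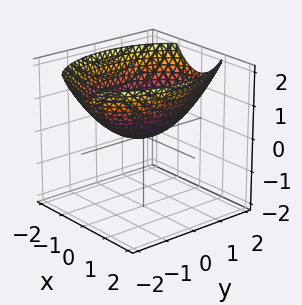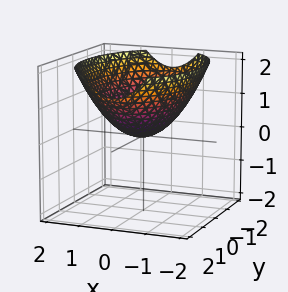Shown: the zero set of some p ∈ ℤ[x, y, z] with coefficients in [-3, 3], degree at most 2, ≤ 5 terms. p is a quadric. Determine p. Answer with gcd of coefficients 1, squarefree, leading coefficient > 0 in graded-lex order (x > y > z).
1. The degree is 2 — a single bowl opening along one axis; a quadric.
2. Symmetries: mirror symmetry x ↦ −x ⇒ only even powers of x; mirror symmetry y ↦ −y ⇒ only even powers of y.
3. Checking where it meets the axes: it meets the y-axis at y = 0 (among the integer gridlines); one x-axis crossing is at x = 0; one z-axis crossing is at z = 0.
4. These observations pin down the coefficients.

2*x^2 + y^2 - 3*z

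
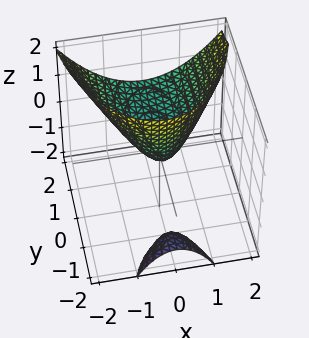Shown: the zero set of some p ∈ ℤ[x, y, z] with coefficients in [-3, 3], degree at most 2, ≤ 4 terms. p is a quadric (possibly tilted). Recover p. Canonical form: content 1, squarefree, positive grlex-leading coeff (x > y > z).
3*x^2 + y^2 - 3*y*z - 3*z

(a) There are 2 components. Treating them together as one polynomial.
(b) Degree: the shape is more complex than any degree-1 surface, so deg p = 2.
(c) From the visible intercepts: it crosses the z-axis at the gridline z = 0; one y-axis crossing is at y = 0; one x-axis crossing is at x = 0.
(d) These observations pin down the coefficients.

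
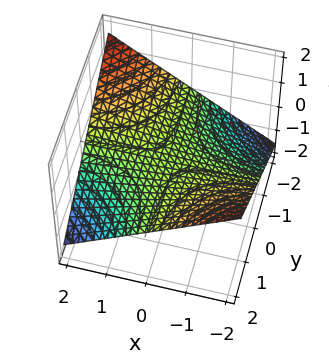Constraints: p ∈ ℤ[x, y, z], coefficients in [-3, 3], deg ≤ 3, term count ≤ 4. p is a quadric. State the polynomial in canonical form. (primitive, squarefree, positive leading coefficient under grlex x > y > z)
x*y + 3*z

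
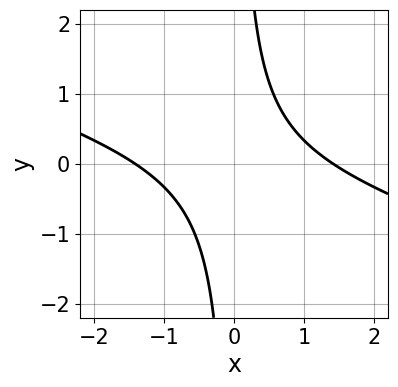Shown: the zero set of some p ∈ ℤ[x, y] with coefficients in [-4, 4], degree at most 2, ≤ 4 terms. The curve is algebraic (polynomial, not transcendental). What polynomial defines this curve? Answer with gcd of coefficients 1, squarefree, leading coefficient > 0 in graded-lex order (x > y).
x^2 + 3*x*y - 2

First, the degree is 2 — a generic line meets the curve in up to 2 points.
Next, observable constraints: it misses every integer gridline on the y-axis.
Finally, solving for integer coefficients yields p as stated.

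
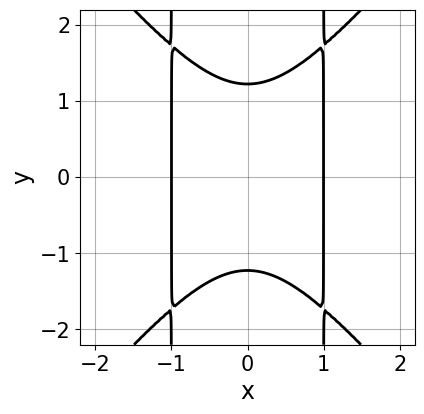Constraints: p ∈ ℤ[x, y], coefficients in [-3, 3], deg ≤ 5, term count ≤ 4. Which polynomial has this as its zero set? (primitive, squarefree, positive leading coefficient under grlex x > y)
3*x^4 - 2*x^2*y^2 + 2*y^2 - 3

The degree is 4 — no degree-3 curve has this shape.
Symmetries: the x ↦ −x reflection is a symmetry, so x appears only in even powers; the y ↦ −y reflection is a symmetry, so y appears only in even powers.
From the axis intercepts and sections: the x-axis gridline crossings are at x ∈ {-1, 1}.
Putting this together gives p.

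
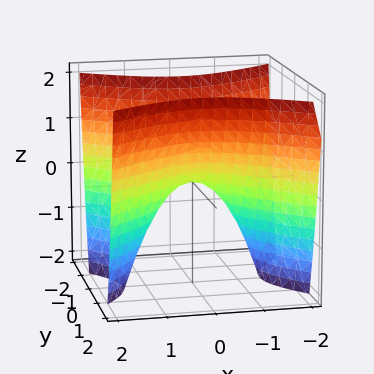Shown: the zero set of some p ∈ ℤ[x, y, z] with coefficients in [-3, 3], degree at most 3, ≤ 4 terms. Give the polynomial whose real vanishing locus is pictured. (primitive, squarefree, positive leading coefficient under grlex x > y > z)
2*x^2 - 3*y^2 + 2*z

First, degree: a hyperbolic paraboloid; a quadric, so deg p = 2.
Then, symmetries: mirror symmetry y ↦ −y ⇒ only even powers of y; it's symmetric under x → −x, forcing even powers of x.
Then, reading off the gridlines: it meets the z-axis at z = 0 (among the integer gridlines); one y-axis crossing is at y = 0; it crosses the x-axis at the gridline x = 0.
Finally, the integer polynomial consistent with all of this is the stated p.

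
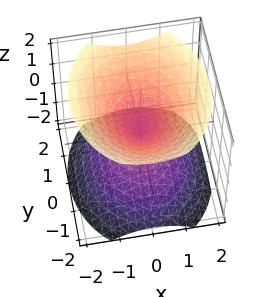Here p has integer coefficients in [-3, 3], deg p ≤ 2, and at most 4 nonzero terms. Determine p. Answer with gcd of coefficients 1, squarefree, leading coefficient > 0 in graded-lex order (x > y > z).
3*x^2 + 2*y^2 - 3*z^2

There are 2 components. They look like related sheets of one shape, so recover p as a whole.
deg p = 2. Two nappes meeting at a single point; a quadric.
Symmetries: mirror symmetry y ↦ −y ⇒ only even powers of y; the x ↦ −x reflection is a symmetry, so x appears only in even powers; the z ↦ −z reflection is a symmetry, so z appears only in even powers.
Reading off the gridlines: it meets the x-axis at x = 0 (among the integer gridlines); it meets the z-axis at z = 0 (among the integer gridlines); it meets the y-axis at y = 0 (among the integer gridlines).
Together with the visible shape, these determine p as stated.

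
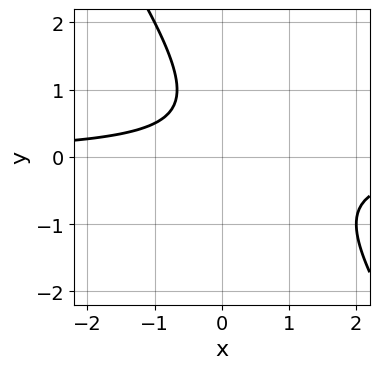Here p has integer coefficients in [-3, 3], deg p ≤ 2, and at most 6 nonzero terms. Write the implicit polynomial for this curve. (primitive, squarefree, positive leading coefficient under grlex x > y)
3*x*y + 2*y^2 - 2*y + 2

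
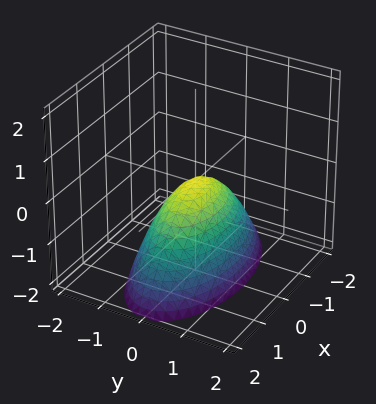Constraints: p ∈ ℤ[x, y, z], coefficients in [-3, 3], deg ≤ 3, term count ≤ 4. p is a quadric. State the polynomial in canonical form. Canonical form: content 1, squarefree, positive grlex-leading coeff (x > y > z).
x^2 + 3*y^2 + 2*z

(a) deg p = 2. A single bowl opening along one axis; a quadric.
(b) Symmetries: it's symmetric under y → −y, forcing even powers of y; it's symmetric under x → −x, forcing even powers of x.
(c) From the axis intercepts and sections: it crosses the z-axis at the gridline z = 0; it meets the x-axis at x = 0 (among the integer gridlines); it crosses the y-axis at the gridline y = 0.
(d) Putting this together gives p.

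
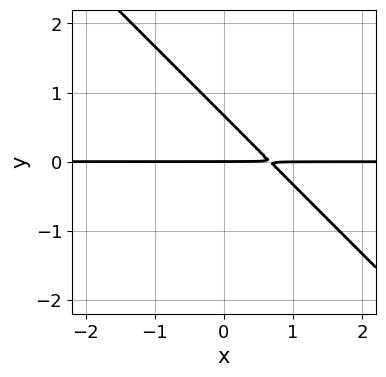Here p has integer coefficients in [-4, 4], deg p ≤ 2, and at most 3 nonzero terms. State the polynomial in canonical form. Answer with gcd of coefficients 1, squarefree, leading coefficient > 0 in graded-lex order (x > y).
Degree: the shape is more complex than any degree-1 curve, so deg p = 2.
From the axis intercepts and sections: the visible x-axis segment lies entirely on the curve; one y-axis crossing is at y = 0.
The integer polynomial consistent with all of this is the stated p.

3*x*y + 3*y^2 - 2*y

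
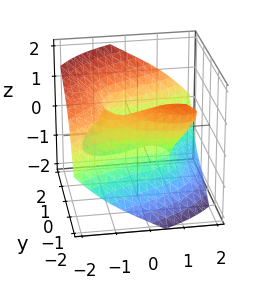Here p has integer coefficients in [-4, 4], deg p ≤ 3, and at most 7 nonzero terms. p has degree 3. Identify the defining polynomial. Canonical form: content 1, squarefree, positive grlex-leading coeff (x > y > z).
x^3 + 3*x*y*z - 2*y^3 + 2*z^3 + 3*y

1. deg p = 3. A generic line meets the surface in up to 3 points.
2. From the axis intercepts and sections: one y-axis crossing is at y = 0; it meets the x-axis at x = 0 (among the integer gridlines); one z-axis crossing is at z = 0.
3. These observations pin down the coefficients.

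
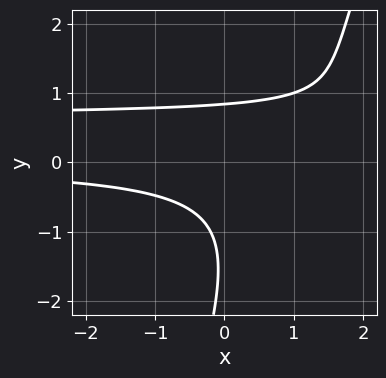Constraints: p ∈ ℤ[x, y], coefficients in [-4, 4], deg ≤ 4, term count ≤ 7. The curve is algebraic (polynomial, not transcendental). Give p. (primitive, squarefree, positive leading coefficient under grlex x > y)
3*x*y^2 - y^3 - 2*x*y - 2*y^2 + 2

1. deg p = 3. No degree-2 curve has this shape.
2. Checking where it meets the axes: the curve avoids every integer x-axis point in the box.
3. Matching integer coefficients to the picture gives p.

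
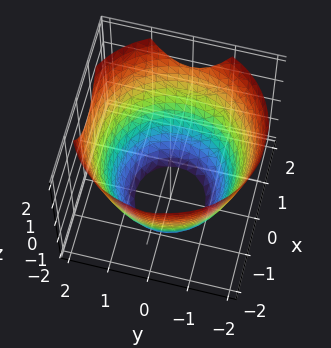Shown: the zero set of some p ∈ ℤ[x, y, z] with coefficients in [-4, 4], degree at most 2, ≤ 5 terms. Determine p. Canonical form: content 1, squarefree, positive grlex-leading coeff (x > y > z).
x^2 + y^2 - z - 3

First, degree: a generic line meets the surface in up to 2 points, so deg p = 2.
Then, symmetries: every cross-section ⟂ z is a circle, so x, y appear only via x² + y².
Then, reading off the gridlines: a circular section at z = -2 has radius exactly 1; it misses every integer gridline on the z-axis.
Finally, assembling these constraints gives the stated polynomial.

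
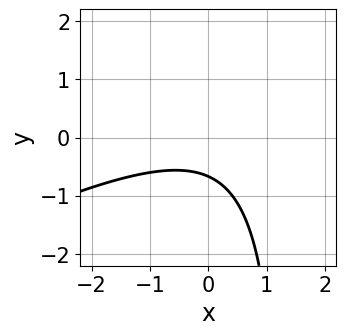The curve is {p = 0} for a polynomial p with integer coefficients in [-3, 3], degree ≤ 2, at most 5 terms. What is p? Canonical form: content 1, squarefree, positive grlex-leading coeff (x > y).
The degree is 2 — the shape is more complex than any degree-1 curve.
Against the integer gridlines: it misses every integer gridline on the x-axis.
Solving for integer coefficients yields p as stated.

x^2 - 2*x*y + 3*y + 2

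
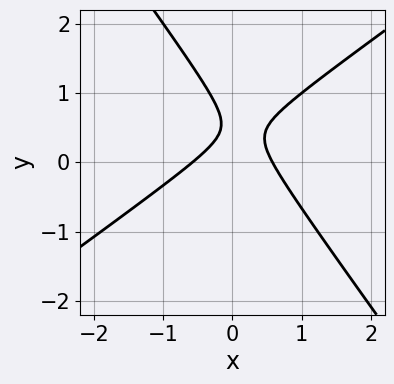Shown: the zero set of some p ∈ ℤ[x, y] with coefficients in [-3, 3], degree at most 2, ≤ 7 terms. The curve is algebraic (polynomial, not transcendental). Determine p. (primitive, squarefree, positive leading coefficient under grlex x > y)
Degree: a generic line meets the curve in up to 2 points, so deg p = 2.
From the visible intercepts: no y-intercept at any integer in the box.
These observations pin down the coefficients.

3*x^2 - 2*x*y - 3*y^2 + 3*y - 1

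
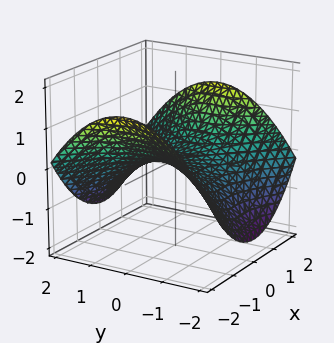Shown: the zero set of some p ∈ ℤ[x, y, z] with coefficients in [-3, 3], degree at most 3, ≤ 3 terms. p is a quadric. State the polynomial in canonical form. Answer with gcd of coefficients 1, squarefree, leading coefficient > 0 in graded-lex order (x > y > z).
x^2 - y^2 - 3*z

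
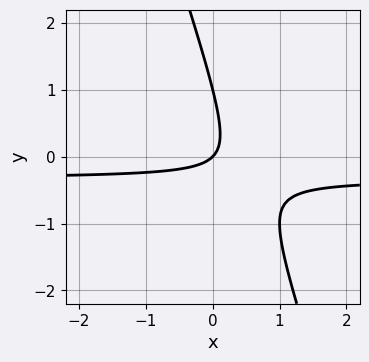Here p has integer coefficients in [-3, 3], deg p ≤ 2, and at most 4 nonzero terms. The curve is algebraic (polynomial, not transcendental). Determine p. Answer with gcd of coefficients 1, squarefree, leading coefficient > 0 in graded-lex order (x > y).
3*x*y + y^2 + x - y

deg p = 2. The shape is more complex than any degree-1 curve.
Checking where it meets the axes: it crosses the x-axis at the gridline x = 0; among the integer gridlines, it crosses the y-axis at y ∈ {0, 1}.
Putting this together gives p.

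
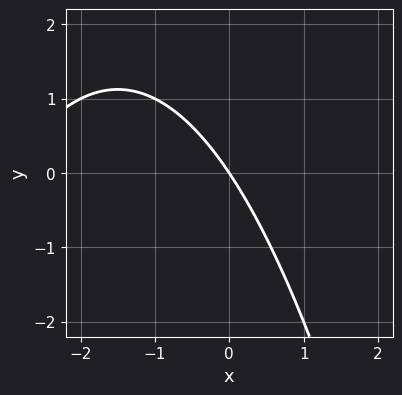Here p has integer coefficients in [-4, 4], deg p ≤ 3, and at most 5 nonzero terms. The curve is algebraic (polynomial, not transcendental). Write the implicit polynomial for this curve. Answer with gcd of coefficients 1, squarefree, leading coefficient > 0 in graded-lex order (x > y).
x^2 + 3*x + 2*y

First, the degree is 2 — the shape is more complex than any degree-1 curve.
Then, observable constraints: it meets the x-axis at x = 0 (among the integer gridlines); one y-axis crossing is at y = 0.
Finally, matching integer coefficients to the picture gives p.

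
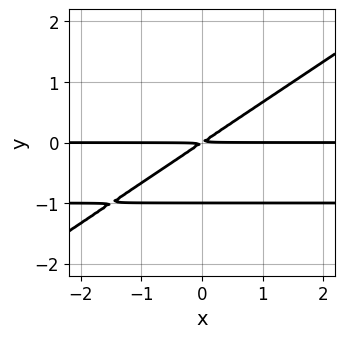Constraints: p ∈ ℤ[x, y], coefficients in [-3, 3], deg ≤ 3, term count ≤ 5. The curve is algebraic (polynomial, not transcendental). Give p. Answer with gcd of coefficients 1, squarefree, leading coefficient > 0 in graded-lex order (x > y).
2*x*y^2 - 3*y^3 + 2*x*y - 3*y^2

1. Degree: no degree-2 curve has this shape, so deg p = 3.
2. From the visible intercepts: one y-axis crossing is at y = -1; every point of the x-axis in the box is on the curve.
3. Solving for integer coefficients yields p as stated.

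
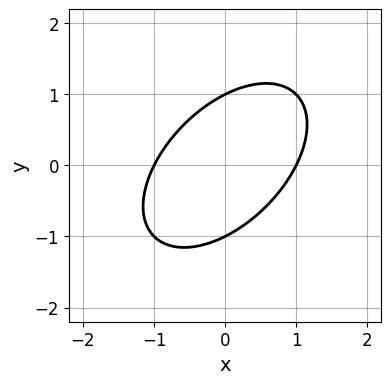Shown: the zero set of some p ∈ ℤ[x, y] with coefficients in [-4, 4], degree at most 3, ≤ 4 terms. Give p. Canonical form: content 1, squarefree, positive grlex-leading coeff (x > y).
1. Degree: a generic line meets the curve in up to 2 points, so deg p = 2.
2. Observable constraints: among the integer gridlines, it crosses the x-axis at x ∈ {-1, 1}; the y-axis gridline crossings are at y ∈ {-1, 1}.
3. Together with the visible shape, these determine p as stated.

x^2 - x*y + y^2 - 1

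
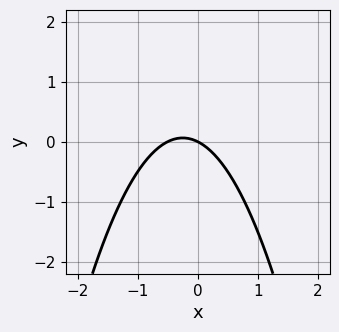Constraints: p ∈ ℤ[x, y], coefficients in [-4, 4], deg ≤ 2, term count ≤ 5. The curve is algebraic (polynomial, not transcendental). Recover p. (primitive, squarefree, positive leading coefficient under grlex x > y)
Degree: a generic line meets the curve in up to 2 points, so deg p = 2.
Reading off the gridlines: one y-axis crossing is at y = 0; it crosses the x-axis at the gridline x = 0.
Matching integer coefficients to the picture gives p.

2*x^2 + x + 2*y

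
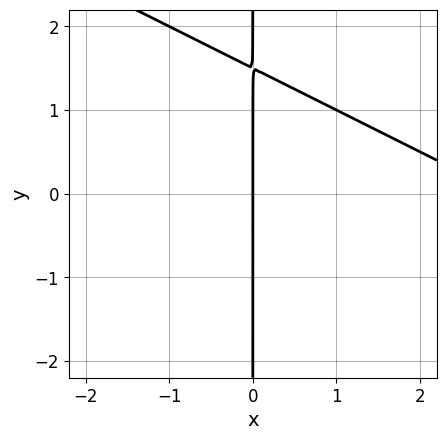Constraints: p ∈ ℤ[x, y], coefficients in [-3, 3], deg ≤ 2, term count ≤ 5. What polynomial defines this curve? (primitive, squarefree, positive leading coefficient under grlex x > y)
1. Degree: a generic line meets the curve in up to 2 points, so deg p = 2.
2. From the axis intercepts and sections: it crosses the x-axis at the gridline x = 0; every point of the y-axis in the box is on the curve.
3. Fitting integer coefficients to these (and the overall shape) gives p.

x^2 + 2*x*y - 3*x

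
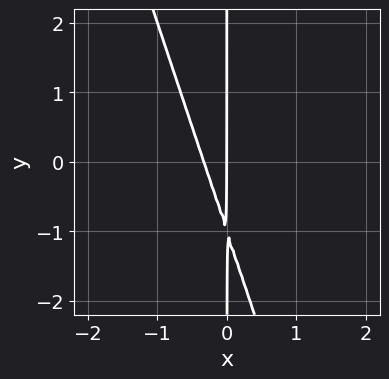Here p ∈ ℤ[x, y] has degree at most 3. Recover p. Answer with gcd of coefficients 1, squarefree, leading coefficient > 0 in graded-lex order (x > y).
deg p = 2.
From the visible intercepts: every point of the y-axis in the box is on the curve; it meets the x-axis at x = 0 (among the integer gridlines).
Solving for integer coefficients yields p as stated.

3*x^2 + x*y + x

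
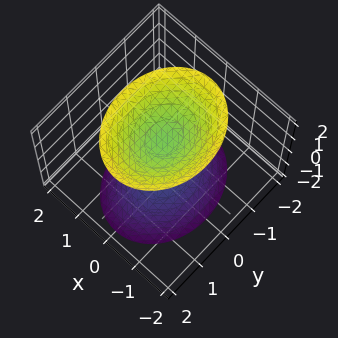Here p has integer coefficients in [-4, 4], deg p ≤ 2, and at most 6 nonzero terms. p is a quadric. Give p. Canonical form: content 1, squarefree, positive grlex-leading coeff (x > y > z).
First, there are 2 components. They look like related sheets of one shape, so recover p as a whole.
Then, deg p = 2. Two sheets facing apart; a quadric.
Next, symmetries: the x ↦ −x reflection is a symmetry, so x appears only in even powers; mirror symmetry z ↦ −z ⇒ only even powers of z; the y ↦ −y reflection is a symmetry, so y appears only in even powers.
Next, from the visible intercepts: it misses every integer gridline on the y-axis; the surface avoids every integer x-axis point in the box.
Finally, solving for integer coefficients yields p as stated.

3*x^2 + 2*y^2 - 2*z^2 + 3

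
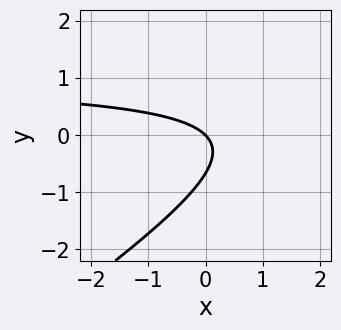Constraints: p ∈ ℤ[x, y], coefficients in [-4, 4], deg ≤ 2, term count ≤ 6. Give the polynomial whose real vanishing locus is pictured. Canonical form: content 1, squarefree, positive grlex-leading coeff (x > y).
1. deg p = 2. No degree-1 curve has this shape.
2. Reading off the gridlines: it meets the x-axis at x = 0 (among the integer gridlines); it crosses the y-axis at the gridline y = 0.
3. The integer polynomial consistent with all of this is the stated p.

2*x*y - 3*y^2 - 2*x - 2*y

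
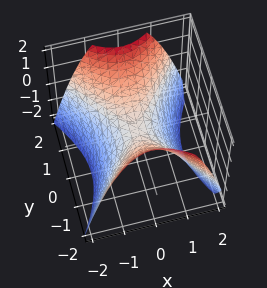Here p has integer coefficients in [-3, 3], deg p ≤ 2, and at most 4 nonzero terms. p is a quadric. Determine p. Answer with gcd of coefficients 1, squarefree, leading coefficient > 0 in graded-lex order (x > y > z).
3*x^2 - 2*y^2 + 3*z

deg p = 2. A hyperbolic paraboloid; a quadric.
Symmetries: mirror symmetry x ↦ −x ⇒ only even powers of x; the y ↦ −y reflection is a symmetry, so y appears only in even powers.
Reading off the gridlines: it meets the y-axis at y = 0 (among the integer gridlines); it meets the x-axis at x = 0 (among the integer gridlines).
Matching integer coefficients to the picture gives p.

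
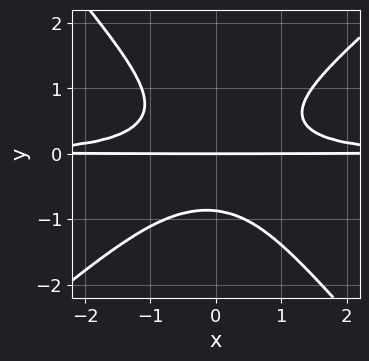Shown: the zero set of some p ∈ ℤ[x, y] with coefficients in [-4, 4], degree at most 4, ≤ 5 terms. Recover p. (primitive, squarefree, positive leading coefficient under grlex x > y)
3*x^2*y^2 - x*y^3 - 3*y^4 - 2*y

The degree is 4 — no degree-3 curve has this shape.
Against the integer gridlines: one y-axis crossing is at y = 0; the visible x-axis segment lies entirely on the curve.
Solving for integer coefficients yields p as stated.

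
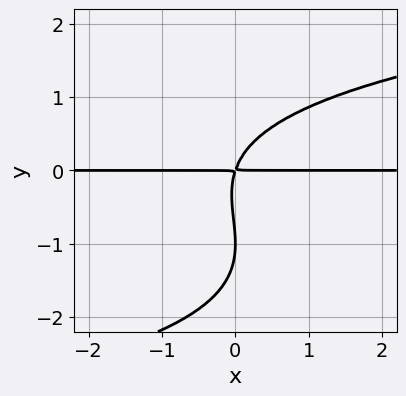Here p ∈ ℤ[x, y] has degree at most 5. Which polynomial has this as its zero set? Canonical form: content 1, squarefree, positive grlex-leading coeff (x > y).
y^4 + 2*y^3 - 3*x*y + y^2

(a) Degree: a generic line meets the curve in up to 4 points, so deg p = 4.
(b) Against the integer gridlines: it meets the y-axis at y = -1 (among the integer gridlines); the visible x-axis segment lies entirely on the curve.
(c) Together with the visible shape, these determine p as stated.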